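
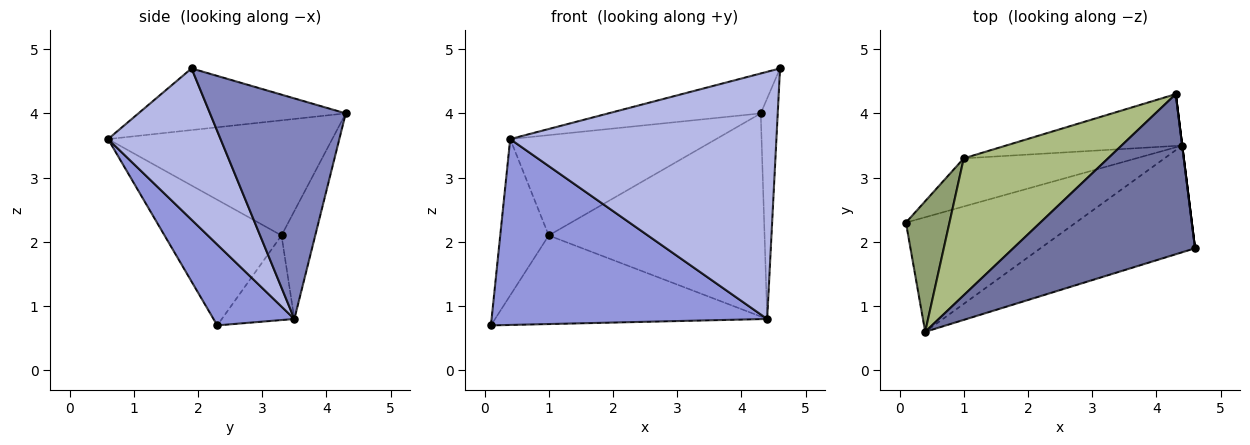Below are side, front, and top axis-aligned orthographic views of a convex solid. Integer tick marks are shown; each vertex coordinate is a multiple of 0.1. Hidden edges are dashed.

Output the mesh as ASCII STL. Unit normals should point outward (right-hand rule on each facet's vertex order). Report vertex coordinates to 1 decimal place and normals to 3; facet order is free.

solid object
 facet normal -0.313 0.230 0.922
  outer loop
   vertex 0.4 0.6 3.6
   vertex 4.6 1.9 4.7
   vertex 4.3 4.3 4.0
  endloop
 endfacet
 facet normal 0.992 0.124 0.000
  outer loop
   vertex 4.4 3.5 0.8
   vertex 4.3 4.3 4.0
   vertex 4.6 1.9 4.7
  endloop
 endfacet
 facet normal 0.242 -0.826 -0.509
  outer loop
   vertex 4.4 3.5 0.8
   vertex 0.4 0.6 3.6
   vertex 0.1 2.3 0.7
  endloop
 endfacet
 facet normal 0.362 -0.856 -0.370
  outer loop
   vertex 4.4 3.5 0.8
   vertex 4.6 1.9 4.7
   vertex 0.4 0.6 3.6
  endloop
 endfacet
 facet normal -0.880 0.365 0.305
  outer loop
   vertex 1.0 3.3 2.1
   vertex 0.1 2.3 0.7
   vertex 0.4 0.6 3.6
  endloop
 endfacet
 facet normal -0.541 0.497 0.678
  outer loop
   vertex 1.0 3.3 2.1
   vertex 0.4 0.6 3.6
   vertex 4.3 4.3 4.0
  endloop
 endfacet
 facet normal -0.228 0.856 -0.465
  outer loop
   vertex 1.0 3.3 2.1
   vertex 4.4 3.5 0.8
   vertex 0.1 2.3 0.7
  endloop
 endfacet
 facet normal -0.150 0.958 -0.244
  outer loop
   vertex 1.0 3.3 2.1
   vertex 4.3 4.3 4.0
   vertex 4.4 3.5 0.8
  endloop
 endfacet
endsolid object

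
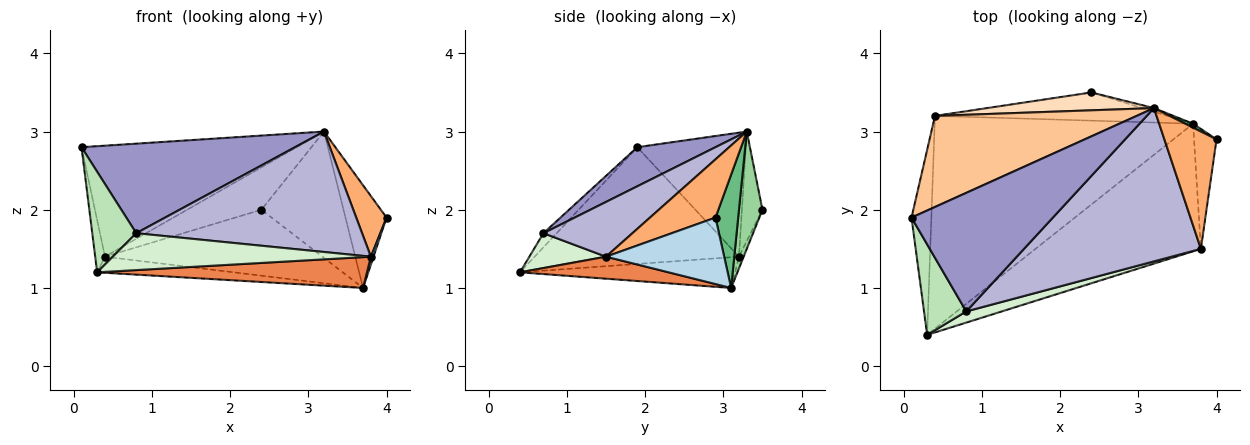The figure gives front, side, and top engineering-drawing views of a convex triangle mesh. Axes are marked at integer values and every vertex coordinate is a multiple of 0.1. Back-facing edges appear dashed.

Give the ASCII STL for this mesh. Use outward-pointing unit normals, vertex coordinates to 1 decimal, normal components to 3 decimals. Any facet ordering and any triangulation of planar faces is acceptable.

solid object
 facet normal -0.985 0.047 -0.167
  outer loop
   vertex 0.4 3.2 1.4
   vertex 0.3 0.4 1.2
   vertex 0.1 1.9 2.8
  endloop
 endfacet
 facet normal -0.020 0.919 -0.393
  outer loop
   vertex 3.7 3.1 1.0
   vertex 0.4 3.2 1.4
   vertex 2.4 3.5 2.0
  endloop
 endfacet
 facet normal 0.947 -0.021 -0.320
  outer loop
   vertex 3.7 3.1 1.0
   vertex 4.0 2.9 1.9
   vertex 3.8 1.5 1.4
  endloop
 endfacet
 facet normal -0.118 0.075 -0.990
  outer loop
   vertex 3.7 3.1 1.0
   vertex 0.3 0.4 1.2
   vertex 0.4 3.2 1.4
  endloop
 endfacet
 facet normal 0.128 -0.233 -0.964
  outer loop
   vertex 3.7 3.1 1.0
   vertex 3.8 1.5 1.4
   vertex 0.3 0.4 1.2
  endloop
 endfacet
 facet normal 0.704 -0.326 0.631
  outer loop
   vertex 3.2 3.3 3.0
   vertex 3.8 1.5 1.4
   vertex 4.0 2.9 1.9
  endloop
 endfacet
 facet normal -0.363 0.720 0.591
  outer loop
   vertex 3.2 3.3 3.0
   vertex 0.4 3.2 1.4
   vertex 0.1 1.9 2.8
  endloop
 endfacet
 facet normal -0.247 0.893 0.376
  outer loop
   vertex 3.2 3.3 3.0
   vertex 2.4 3.5 2.0
   vertex 0.4 3.2 1.4
  endloop
 endfacet
 facet normal 0.483 0.875 0.033
  outer loop
   vertex 3.2 3.3 3.0
   vertex 4.0 2.9 1.9
   vertex 3.7 3.1 1.0
  endloop
 endfacet
 facet normal 0.275 0.961 -0.027
  outer loop
   vertex 3.2 3.3 3.0
   vertex 3.7 3.1 1.0
   vertex 2.4 3.5 2.0
  endloop
 endfacet
 facet normal -0.218 -0.725 0.653
  outer loop
   vertex 0.8 0.7 1.7
   vertex 0.1 1.9 2.8
   vertex 0.3 0.4 1.2
  endloop
 endfacet
 facet normal 0.273 -0.921 0.279
  outer loop
   vertex 0.8 0.7 1.7
   vertex 0.3 0.4 1.2
   vertex 3.8 1.5 1.4
  endloop
 endfacet
 facet normal 0.216 -0.589 0.779
  outer loop
   vertex 0.8 0.7 1.7
   vertex 3.2 3.3 3.0
   vertex 0.1 1.9 2.8
  endloop
 endfacet
 facet normal 0.236 -0.600 0.764
  outer loop
   vertex 0.8 0.7 1.7
   vertex 3.8 1.5 1.4
   vertex 3.2 3.3 3.0
  endloop
 endfacet
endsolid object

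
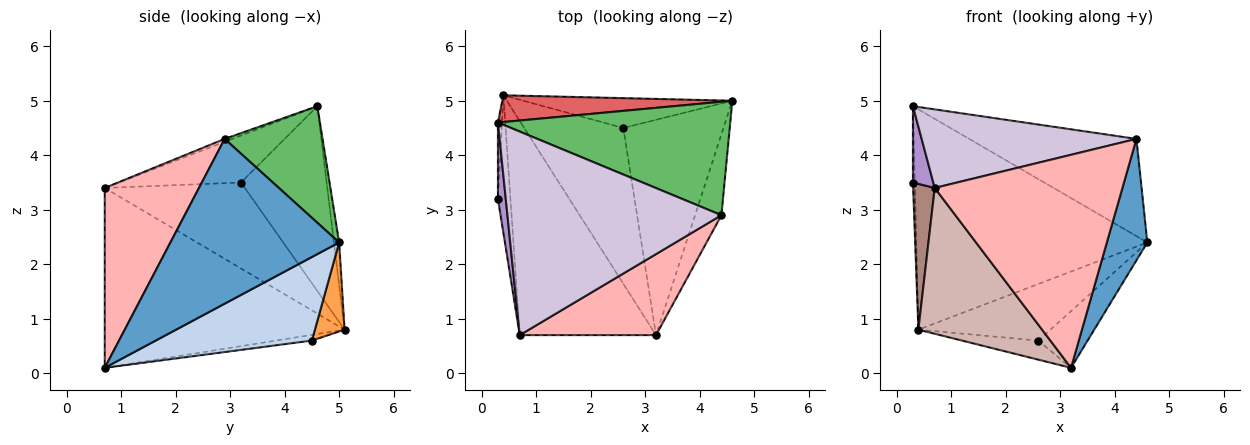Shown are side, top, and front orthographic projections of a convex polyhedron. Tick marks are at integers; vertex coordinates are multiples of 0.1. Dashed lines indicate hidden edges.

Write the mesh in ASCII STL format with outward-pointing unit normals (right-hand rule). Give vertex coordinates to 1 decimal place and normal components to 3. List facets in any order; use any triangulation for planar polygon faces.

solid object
 facet normal 0.961 -0.231 -0.154
  outer loop
   vertex 4.4 2.9 4.3
   vertex 3.2 0.7 0.1
   vertex 4.6 5.0 2.4
  endloop
 endfacet
 facet normal 0.628 0.198 -0.753
  outer loop
   vertex 2.6 4.5 0.6
   vertex 4.6 5.0 2.4
   vertex 3.2 0.7 0.1
  endloop
 endfacet
 facet normal 0.195 0.868 -0.458
  outer loop
   vertex 2.6 4.5 0.6
   vertex 0.4 5.1 0.8
   vertex 4.6 5.0 2.4
  endloop
 endfacet
 facet normal -0.057 0.121 -0.991
  outer loop
   vertex 2.6 4.5 0.6
   vertex 3.2 0.7 0.1
   vertex 0.4 5.1 0.8
  endloop
 endfacet
 facet normal 0.356 0.608 0.710
  outer loop
   vertex 0.3 4.6 4.9
   vertex 4.4 2.9 4.3
   vertex 4.6 5.0 2.4
  endloop
 endfacet
 facet normal -1.000 0.022 -0.022
  outer loop
   vertex 0.3 4.6 4.9
   vertex 0.4 5.1 0.8
   vertex 0.3 3.2 3.5
  endloop
 endfacet
 facet normal -0.022 0.992 0.120
  outer loop
   vertex 0.3 4.6 4.9
   vertex 4.6 5.0 2.4
   vertex 0.4 5.1 0.8
  endloop
 endfacet
 facet normal 0.425 -0.846 0.322
  outer loop
   vertex 0.7 0.7 3.4
   vertex 3.2 0.7 0.1
   vertex 4.4 2.9 4.3
  endloop
 endfacet
 facet normal -0.973 -0.162 0.162
  outer loop
   vertex 0.7 0.7 3.4
   vertex 0.3 4.6 4.9
   vertex 0.3 3.2 3.5
  endloop
 endfacet
 facet normal -0.013 -0.360 0.933
  outer loop
   vertex 0.7 0.7 3.4
   vertex 4.4 2.9 4.3
   vertex 0.3 4.6 4.9
  endloop
 endfacet
 facet normal -0.978 -0.151 -0.142
  outer loop
   vertex 0.7 0.7 3.4
   vertex 0.3 3.2 3.5
   vertex 0.4 5.1 0.8
  endloop
 endfacet
 facet normal -0.737 -0.380 -0.558
  outer loop
   vertex 0.7 0.7 3.4
   vertex 0.4 5.1 0.8
   vertex 3.2 0.7 0.1
  endloop
 endfacet
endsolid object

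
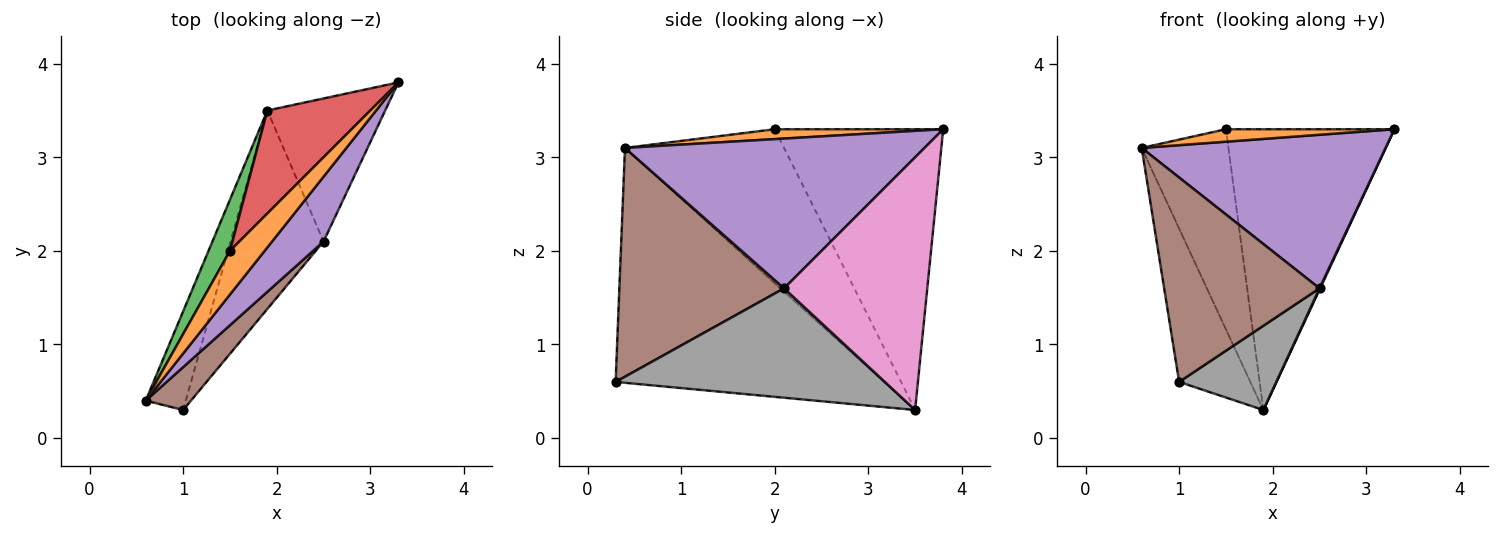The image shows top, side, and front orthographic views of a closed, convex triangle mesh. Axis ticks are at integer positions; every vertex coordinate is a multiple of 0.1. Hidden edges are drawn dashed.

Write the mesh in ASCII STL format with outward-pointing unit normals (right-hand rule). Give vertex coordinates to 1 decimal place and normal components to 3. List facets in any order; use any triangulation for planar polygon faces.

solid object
 facet normal -0.954 0.253 -0.163
  outer loop
   vertex 1.0 0.3 0.6
   vertex 0.6 0.4 3.1
   vertex 1.9 3.5 0.3
  endloop
 endfacet
 facet normal 0.265 -0.265 0.927
  outer loop
   vertex 1.5 2.0 3.3
   vertex 0.6 0.4 3.1
   vertex 3.3 3.8 3.3
  endloop
 endfacet
 facet normal -0.872 0.475 0.121
  outer loop
   vertex 1.5 2.0 3.3
   vertex 1.9 3.5 0.3
   vertex 0.6 0.4 3.1
  endloop
 endfacet
 facet normal -0.684 0.684 0.251
  outer loop
   vertex 1.5 2.0 3.3
   vertex 3.3 3.8 3.3
   vertex 1.9 3.5 0.3
  endloop
 endfacet
 facet normal 0.749 -0.610 0.258
  outer loop
   vertex 2.5 2.1 1.6
   vertex 3.3 3.8 3.3
   vertex 0.6 0.4 3.1
  endloop
 endfacet
 facet normal 0.720 -0.679 0.142
  outer loop
   vertex 2.5 2.1 1.6
   vertex 0.6 0.4 3.1
   vertex 1.0 0.3 0.6
  endloop
 endfacet
 facet normal 0.906 -0.004 -0.423
  outer loop
   vertex 2.5 2.1 1.6
   vertex 1.9 3.5 0.3
   vertex 3.3 3.8 3.3
  endloop
 endfacet
 facet normal 0.735 -0.265 -0.625
  outer loop
   vertex 2.5 2.1 1.6
   vertex 1.0 0.3 0.6
   vertex 1.9 3.5 0.3
  endloop
 endfacet
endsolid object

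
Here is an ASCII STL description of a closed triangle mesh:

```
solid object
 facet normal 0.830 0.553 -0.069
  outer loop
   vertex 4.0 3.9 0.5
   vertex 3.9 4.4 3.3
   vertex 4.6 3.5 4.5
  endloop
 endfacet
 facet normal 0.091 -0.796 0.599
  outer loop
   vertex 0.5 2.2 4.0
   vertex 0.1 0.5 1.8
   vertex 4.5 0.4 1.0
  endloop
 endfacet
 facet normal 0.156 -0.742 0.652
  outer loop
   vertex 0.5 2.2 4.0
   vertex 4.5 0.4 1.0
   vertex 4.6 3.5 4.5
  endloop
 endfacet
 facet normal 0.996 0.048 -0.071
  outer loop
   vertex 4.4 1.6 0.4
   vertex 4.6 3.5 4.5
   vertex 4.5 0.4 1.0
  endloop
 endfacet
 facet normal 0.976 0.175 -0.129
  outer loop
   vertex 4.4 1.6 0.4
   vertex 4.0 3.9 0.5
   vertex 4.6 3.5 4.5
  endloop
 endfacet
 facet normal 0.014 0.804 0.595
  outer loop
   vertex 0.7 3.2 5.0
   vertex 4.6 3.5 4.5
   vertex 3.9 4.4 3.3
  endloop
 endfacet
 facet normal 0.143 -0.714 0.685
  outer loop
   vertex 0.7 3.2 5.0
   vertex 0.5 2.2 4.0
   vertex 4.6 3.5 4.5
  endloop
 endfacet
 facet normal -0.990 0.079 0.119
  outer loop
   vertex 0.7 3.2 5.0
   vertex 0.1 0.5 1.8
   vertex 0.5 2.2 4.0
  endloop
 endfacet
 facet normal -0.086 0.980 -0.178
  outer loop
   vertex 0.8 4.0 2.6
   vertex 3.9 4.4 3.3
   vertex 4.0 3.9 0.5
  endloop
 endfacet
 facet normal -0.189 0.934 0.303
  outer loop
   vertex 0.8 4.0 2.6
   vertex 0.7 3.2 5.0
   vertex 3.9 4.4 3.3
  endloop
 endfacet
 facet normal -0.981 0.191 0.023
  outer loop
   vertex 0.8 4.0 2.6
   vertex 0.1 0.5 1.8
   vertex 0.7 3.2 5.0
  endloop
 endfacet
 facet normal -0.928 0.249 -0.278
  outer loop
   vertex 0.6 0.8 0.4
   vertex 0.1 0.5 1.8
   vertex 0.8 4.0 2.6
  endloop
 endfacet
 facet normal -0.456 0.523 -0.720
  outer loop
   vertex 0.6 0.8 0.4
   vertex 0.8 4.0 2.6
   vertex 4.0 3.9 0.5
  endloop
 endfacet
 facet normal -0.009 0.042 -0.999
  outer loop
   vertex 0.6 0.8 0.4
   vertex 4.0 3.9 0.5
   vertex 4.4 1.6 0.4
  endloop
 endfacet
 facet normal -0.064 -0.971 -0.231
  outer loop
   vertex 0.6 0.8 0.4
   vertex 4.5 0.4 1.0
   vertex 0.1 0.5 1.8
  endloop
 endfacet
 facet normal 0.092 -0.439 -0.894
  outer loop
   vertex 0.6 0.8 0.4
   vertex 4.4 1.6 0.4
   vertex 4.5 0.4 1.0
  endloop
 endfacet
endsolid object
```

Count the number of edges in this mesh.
24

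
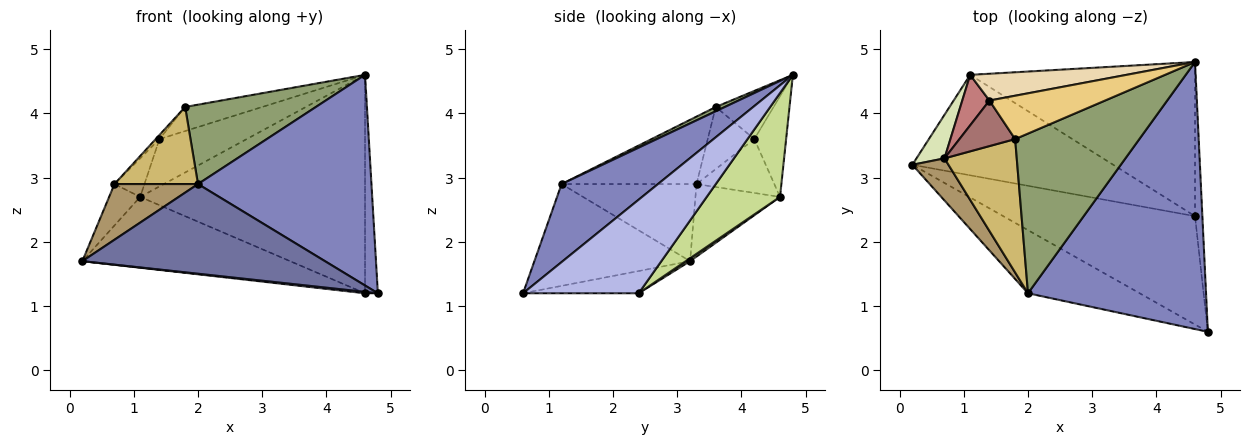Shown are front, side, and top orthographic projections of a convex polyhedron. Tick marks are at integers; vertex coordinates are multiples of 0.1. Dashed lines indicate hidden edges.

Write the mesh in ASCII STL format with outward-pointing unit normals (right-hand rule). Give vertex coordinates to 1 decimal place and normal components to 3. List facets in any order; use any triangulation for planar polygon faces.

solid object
 facet normal -0.465 -0.724 -0.510
  outer loop
   vertex 2.0 1.2 2.9
   vertex 0.2 3.2 1.7
   vertex 4.8 0.6 1.2
  endloop
 endfacet
 facet normal 0.325 -0.586 0.742
  outer loop
   vertex 2.0 1.2 2.9
   vertex 4.8 0.6 1.2
   vertex 4.6 4.8 4.6
  endloop
 endfacet
 facet normal -0.115 -0.013 -0.993
  outer loop
   vertex 4.6 2.4 1.2
   vertex 4.8 0.6 1.2
   vertex 0.2 3.2 1.7
  endloop
 endfacet
 facet normal 0.991 0.110 -0.078
  outer loop
   vertex 4.6 2.4 1.2
   vertex 4.6 4.8 4.6
   vertex 4.8 0.6 1.2
  endloop
 endfacet
 facet normal 0.031 -0.445 0.895
  outer loop
   vertex 1.8 3.6 4.1
   vertex 2.0 1.2 2.9
   vertex 4.6 4.8 4.6
  endloop
 endfacet
 facet normal 0.012 0.576 -0.817
  outer loop
   vertex 1.1 4.6 2.7
   vertex 4.6 2.4 1.2
   vertex 0.2 3.2 1.7
  endloop
 endfacet
 facet normal 0.257 0.789 -0.557
  outer loop
   vertex 1.1 4.6 2.7
   vertex 4.6 4.8 4.6
   vertex 4.6 2.4 1.2
  endloop
 endfacet
 facet normal -0.883 0.324 0.341
  outer loop
   vertex 0.7 3.3 2.9
   vertex 1.1 4.6 2.7
   vertex 0.2 3.2 1.7
  endloop
 endfacet
 facet normal -0.790 -0.489 0.370
  outer loop
   vertex 0.7 3.3 2.9
   vertex 0.2 3.2 1.7
   vertex 2.0 1.2 2.9
  endloop
 endfacet
 facet normal -0.629 -0.389 0.673
  outer loop
   vertex 0.7 3.3 2.9
   vertex 2.0 1.2 2.9
   vertex 1.8 3.6 4.1
  endloop
 endfacet
 facet normal -0.342 0.456 0.821
  outer loop
   vertex 1.4 4.2 3.6
   vertex 1.8 3.6 4.1
   vertex 4.6 4.8 4.6
  endloop
 endfacet
 facet normal -0.302 0.830 0.469
  outer loop
   vertex 1.4 4.2 3.6
   vertex 4.6 4.8 4.6
   vertex 1.1 4.6 2.7
  endloop
 endfacet
 facet normal -0.743 0.060 0.666
  outer loop
   vertex 1.4 4.2 3.6
   vertex 0.7 3.3 2.9
   vertex 1.8 3.6 4.1
  endloop
 endfacet
 facet normal -0.844 0.325 0.426
  outer loop
   vertex 1.4 4.2 3.6
   vertex 1.1 4.6 2.7
   vertex 0.7 3.3 2.9
  endloop
 endfacet
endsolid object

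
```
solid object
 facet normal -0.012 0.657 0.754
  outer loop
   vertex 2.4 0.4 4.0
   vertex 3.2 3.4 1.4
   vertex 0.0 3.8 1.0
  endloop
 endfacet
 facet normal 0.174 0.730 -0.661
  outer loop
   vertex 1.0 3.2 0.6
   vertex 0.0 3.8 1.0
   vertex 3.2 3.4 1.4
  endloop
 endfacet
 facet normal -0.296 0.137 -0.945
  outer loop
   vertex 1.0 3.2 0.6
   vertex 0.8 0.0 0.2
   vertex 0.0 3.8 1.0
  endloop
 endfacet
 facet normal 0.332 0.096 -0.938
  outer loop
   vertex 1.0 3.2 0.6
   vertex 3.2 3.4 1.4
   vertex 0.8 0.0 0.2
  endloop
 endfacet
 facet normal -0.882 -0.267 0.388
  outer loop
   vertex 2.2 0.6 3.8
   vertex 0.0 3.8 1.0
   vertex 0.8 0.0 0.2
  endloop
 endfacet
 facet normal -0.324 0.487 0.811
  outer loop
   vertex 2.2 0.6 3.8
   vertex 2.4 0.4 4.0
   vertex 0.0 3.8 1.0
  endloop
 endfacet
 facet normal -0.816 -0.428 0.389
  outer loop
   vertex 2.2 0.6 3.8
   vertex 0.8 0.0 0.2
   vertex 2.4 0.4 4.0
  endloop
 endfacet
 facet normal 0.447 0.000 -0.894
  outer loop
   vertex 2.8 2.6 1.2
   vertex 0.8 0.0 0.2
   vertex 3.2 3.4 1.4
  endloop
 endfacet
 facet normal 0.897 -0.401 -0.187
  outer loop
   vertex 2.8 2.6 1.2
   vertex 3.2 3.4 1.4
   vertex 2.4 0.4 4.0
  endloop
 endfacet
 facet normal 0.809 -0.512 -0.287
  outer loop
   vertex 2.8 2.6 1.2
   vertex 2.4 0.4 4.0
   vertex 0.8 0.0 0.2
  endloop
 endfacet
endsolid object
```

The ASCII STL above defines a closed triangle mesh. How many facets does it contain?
10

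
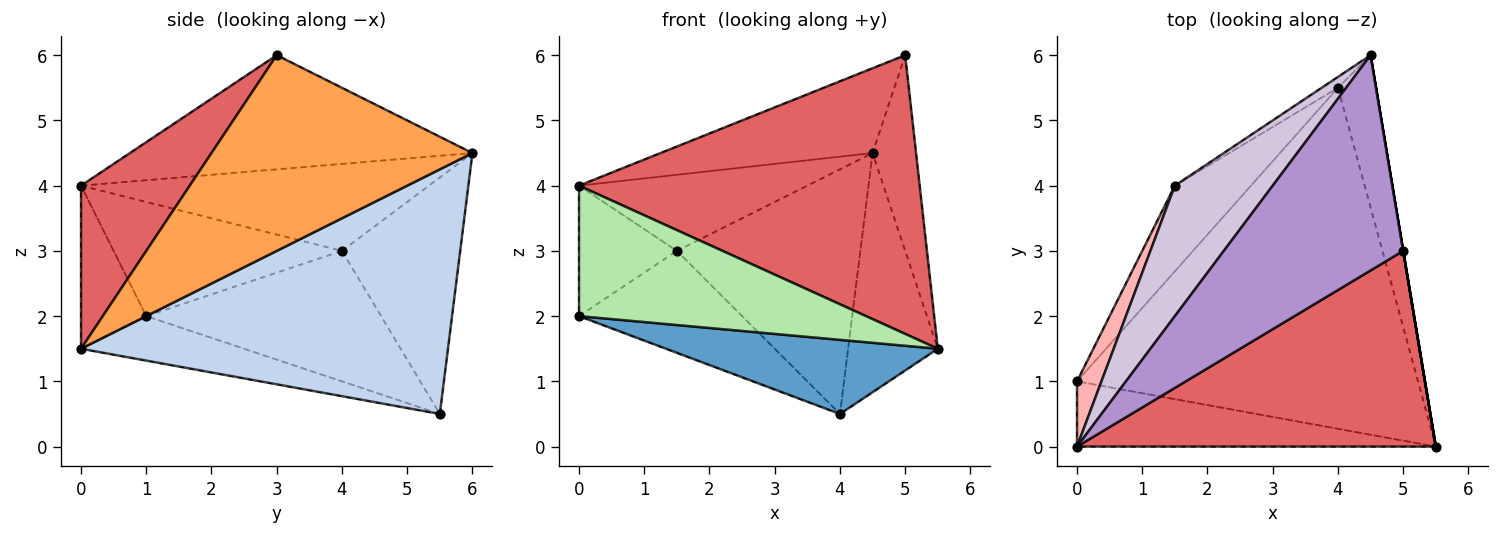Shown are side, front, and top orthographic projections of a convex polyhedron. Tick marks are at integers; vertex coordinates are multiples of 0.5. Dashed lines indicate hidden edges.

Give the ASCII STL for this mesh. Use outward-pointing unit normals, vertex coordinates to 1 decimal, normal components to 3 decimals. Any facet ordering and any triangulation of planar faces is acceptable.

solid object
 facet normal -0.126 -0.211 -0.969
  outer loop
   vertex 4.0 5.5 0.5
   vertex 5.5 0.0 1.5
   vertex 0.0 1.0 2.0
  endloop
 endfacet
 facet normal 0.960 0.235 -0.149
  outer loop
   vertex 4.0 5.5 0.5
   vertex 4.5 6.0 4.5
   vertex 5.5 0.0 1.5
  endloop
 endfacet
 facet normal 0.986 0.164 0.000
  outer loop
   vertex 5.0 3.0 6.0
   vertex 5.5 0.0 1.5
   vertex 4.5 6.0 4.5
  endloop
 endfacet
 facet normal -0.741 0.514 -0.432
  outer loop
   vertex 1.5 4.0 3.0
   vertex 4.0 5.5 0.5
   vertex 0.0 1.0 2.0
  endloop
 endfacet
 facet normal -0.541 0.840 -0.037
  outer loop
   vertex 1.5 4.0 3.0
   vertex 4.5 6.0 4.5
   vertex 4.0 5.5 0.5
  endloop
 endfacet
 facet normal -0.199 -0.877 -0.438
  outer loop
   vertex 0.0 0.0 4.0
   vertex 0.0 1.0 2.0
   vertex 5.5 0.0 1.5
  endloop
 endfacet
 facet normal 0.253 -0.792 0.556
  outer loop
   vertex 0.0 0.0 4.0
   vertex 5.5 0.0 1.5
   vertex 5.0 3.0 6.0
  endloop
 endfacet
 facet normal -0.902 0.386 0.193
  outer loop
   vertex 0.0 0.0 4.0
   vertex 1.5 4.0 3.0
   vertex 0.0 1.0 2.0
  endloop
 endfacet
 facet normal -0.509 0.315 0.801
  outer loop
   vertex 0.0 0.0 4.0
   vertex 5.0 3.0 6.0
   vertex 4.5 6.0 4.5
  endloop
 endfacet
 facet normal -0.609 0.400 0.685
  outer loop
   vertex 0.0 0.0 4.0
   vertex 4.5 6.0 4.5
   vertex 1.5 4.0 3.0
  endloop
 endfacet
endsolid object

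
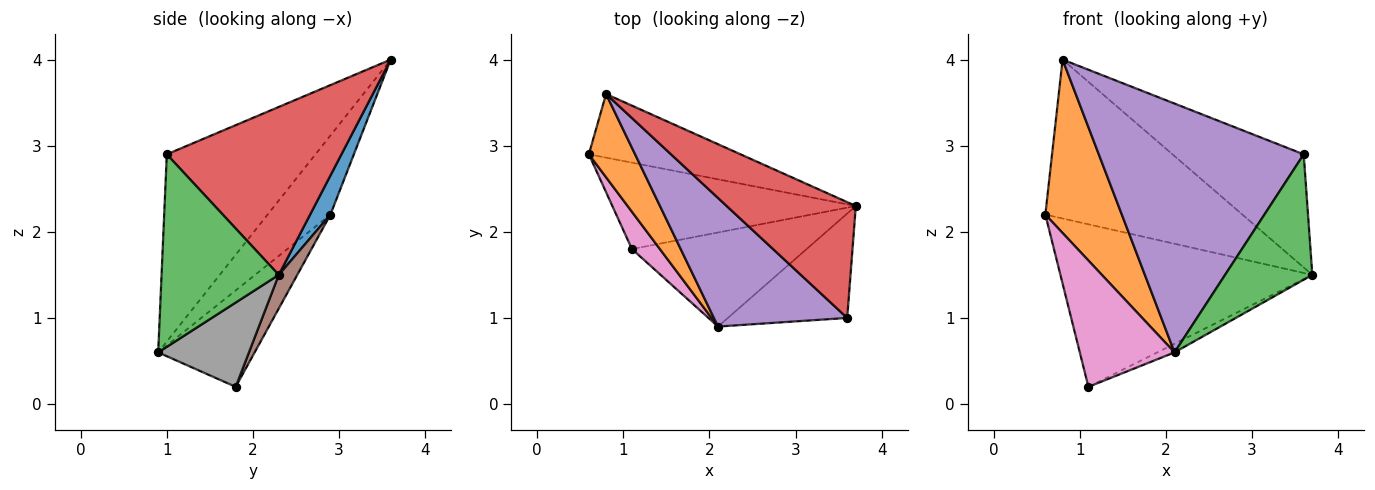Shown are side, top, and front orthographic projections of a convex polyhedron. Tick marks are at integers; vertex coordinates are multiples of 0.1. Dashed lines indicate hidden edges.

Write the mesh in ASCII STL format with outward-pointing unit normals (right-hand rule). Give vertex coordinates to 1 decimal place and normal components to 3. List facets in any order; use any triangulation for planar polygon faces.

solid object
 facet normal 0.095 0.924 -0.370
  outer loop
   vertex 0.8 3.6 4.0
   vertex 3.7 2.3 1.5
   vertex 0.6 2.9 2.2
  endloop
 endfacet
 facet normal -0.595 -0.725 0.348
  outer loop
   vertex 0.8 3.6 4.0
   vertex 0.6 2.9 2.2
   vertex 2.1 0.9 0.6
  endloop
 endfacet
 facet normal 0.718 -0.535 -0.445
  outer loop
   vertex 3.6 1.0 2.9
   vertex 2.1 0.9 0.6
   vertex 3.7 2.3 1.5
  endloop
 endfacet
 facet normal 0.681 0.512 0.524
  outer loop
   vertex 3.6 1.0 2.9
   vertex 3.7 2.3 1.5
   vertex 0.8 3.6 4.0
  endloop
 endfacet
 facet normal -0.542 -0.747 0.386
  outer loop
   vertex 3.6 1.0 2.9
   vertex 0.8 3.6 4.0
   vertex 2.1 0.9 0.6
  endloop
 endfacet
 facet normal 0.065 0.881 -0.468
  outer loop
   vertex 1.1 1.8 0.2
   vertex 0.6 2.9 2.2
   vertex 3.7 2.3 1.5
  endloop
 endfacet
 facet normal -0.699 -0.686 0.203
  outer loop
   vertex 1.1 1.8 0.2
   vertex 2.1 0.9 0.6
   vertex 0.6 2.9 2.2
  endloop
 endfacet
 facet normal 0.433 0.082 -0.898
  outer loop
   vertex 1.1 1.8 0.2
   vertex 3.7 2.3 1.5
   vertex 2.1 0.9 0.6
  endloop
 endfacet
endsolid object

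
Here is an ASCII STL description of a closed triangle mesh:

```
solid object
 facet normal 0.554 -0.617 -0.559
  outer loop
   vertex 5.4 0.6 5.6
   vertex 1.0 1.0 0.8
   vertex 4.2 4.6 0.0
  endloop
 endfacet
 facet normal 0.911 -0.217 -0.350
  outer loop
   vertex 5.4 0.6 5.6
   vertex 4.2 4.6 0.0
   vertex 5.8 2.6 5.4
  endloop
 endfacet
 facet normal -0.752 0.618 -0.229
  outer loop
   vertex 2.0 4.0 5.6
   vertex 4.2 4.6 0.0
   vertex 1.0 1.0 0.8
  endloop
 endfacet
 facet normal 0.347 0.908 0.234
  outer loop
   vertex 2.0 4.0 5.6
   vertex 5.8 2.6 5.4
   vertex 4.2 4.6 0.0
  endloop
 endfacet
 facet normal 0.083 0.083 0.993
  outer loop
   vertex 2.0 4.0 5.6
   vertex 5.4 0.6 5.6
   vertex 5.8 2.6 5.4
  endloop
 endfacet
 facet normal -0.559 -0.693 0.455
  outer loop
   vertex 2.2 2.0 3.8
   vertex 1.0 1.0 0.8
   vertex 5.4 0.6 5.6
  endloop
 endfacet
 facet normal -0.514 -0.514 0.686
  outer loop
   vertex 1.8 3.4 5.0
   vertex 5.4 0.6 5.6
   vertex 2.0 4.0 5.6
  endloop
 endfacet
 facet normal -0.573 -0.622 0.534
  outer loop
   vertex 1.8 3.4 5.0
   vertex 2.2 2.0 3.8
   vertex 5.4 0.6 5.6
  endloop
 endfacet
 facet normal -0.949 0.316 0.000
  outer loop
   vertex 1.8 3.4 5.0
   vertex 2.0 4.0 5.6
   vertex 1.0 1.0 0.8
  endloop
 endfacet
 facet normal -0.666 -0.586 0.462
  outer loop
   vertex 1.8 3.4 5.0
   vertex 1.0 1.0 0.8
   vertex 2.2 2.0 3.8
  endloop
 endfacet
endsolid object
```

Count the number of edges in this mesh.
15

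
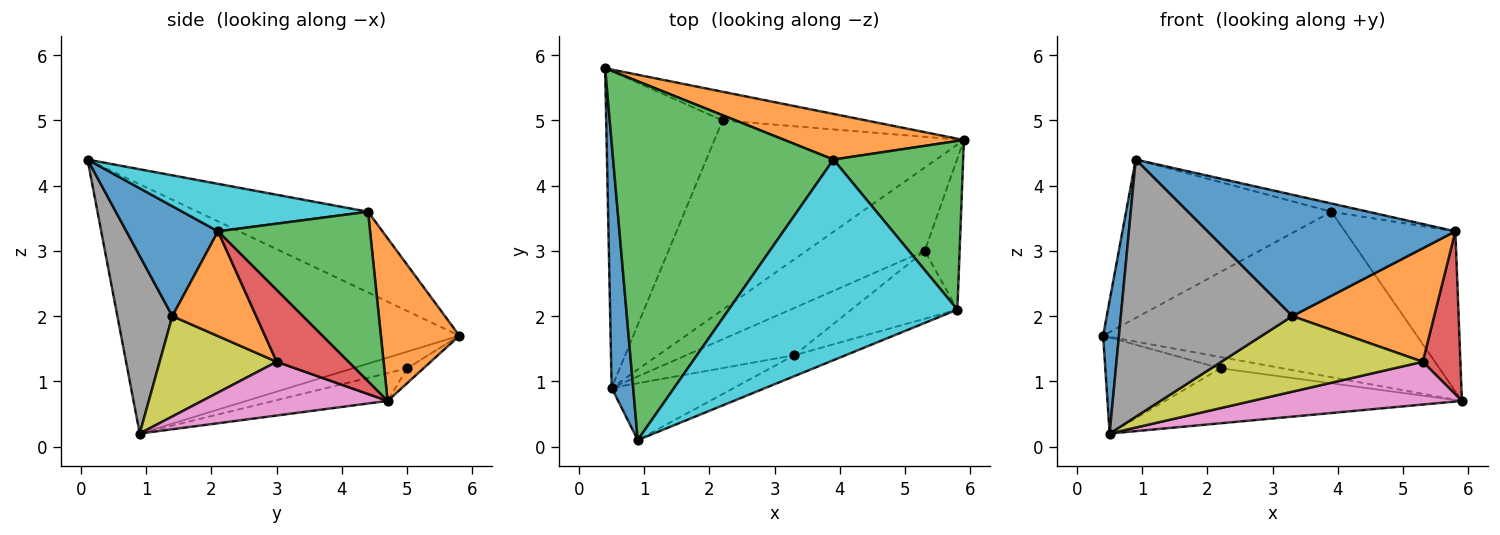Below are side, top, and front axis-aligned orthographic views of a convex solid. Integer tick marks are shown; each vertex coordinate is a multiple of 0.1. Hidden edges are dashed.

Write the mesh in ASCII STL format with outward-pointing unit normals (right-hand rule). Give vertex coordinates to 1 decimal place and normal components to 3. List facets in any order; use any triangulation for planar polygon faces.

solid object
 facet normal -0.995 -0.047 0.086
  outer loop
   vertex 0.5 0.9 0.2
   vertex 0.9 0.1 4.4
   vertex 0.4 5.8 1.7
  endloop
 endfacet
 facet normal 0.234 0.937 0.259
  outer loop
   vertex 3.9 4.4 3.6
   vertex 5.9 4.7 0.7
   vertex 0.4 5.8 1.7
  endloop
 endfacet
 facet normal -0.318 0.383 0.867
  outer loop
   vertex 3.9 4.4 3.6
   vertex 0.4 5.8 1.7
   vertex 0.9 0.1 4.4
  endloop
 endfacet
 facet normal -0.096 0.364 -0.927
  outer loop
   vertex 2.2 5.0 1.2
   vertex 0.4 5.8 1.7
   vertex 5.9 4.7 0.7
  endloop
 endfacet
 facet normal -0.136 0.287 -0.948
  outer loop
   vertex 2.2 5.0 1.2
   vertex 0.5 0.9 0.2
   vertex 0.4 5.8 1.7
  endloop
 endfacet
 facet normal -0.107 0.277 -0.955
  outer loop
   vertex 2.2 5.0 1.2
   vertex 5.9 4.7 0.7
   vertex 0.5 0.9 0.2
  endloop
 endfacet
 facet normal 0.374 -0.423 -0.825
  outer loop
   vertex 5.3 3.0 1.3
   vertex 0.5 0.9 0.2
   vertex 5.9 4.7 0.7
  endloop
 endfacet
 facet normal 0.299 -0.932 -0.206
  outer loop
   vertex 3.3 1.4 2.0
   vertex 0.9 0.1 4.4
   vertex 0.5 0.9 0.2
  endloop
 endfacet
 facet normal 0.442 -0.760 -0.476
  outer loop
   vertex 3.3 1.4 2.0
   vertex 0.5 0.9 0.2
   vertex 5.3 3.0 1.3
  endloop
 endfacet
 facet normal 0.203 0.040 0.978
  outer loop
   vertex 5.8 2.1 3.3
   vertex 3.9 4.4 3.6
   vertex 0.9 0.1 4.4
  endloop
 endfacet
 facet normal 0.342 -0.926 -0.159
  outer loop
   vertex 5.8 2.1 3.3
   vertex 0.9 0.1 4.4
   vertex 3.3 1.4 2.0
  endloop
 endfacet
 facet normal 0.452 -0.766 -0.458
  outer loop
   vertex 5.8 2.1 3.3
   vertex 3.3 1.4 2.0
   vertex 5.3 3.0 1.3
  endloop
 endfacet
 facet normal 0.688 0.500 0.526
  outer loop
   vertex 5.8 2.1 3.3
   vertex 5.9 4.7 0.7
   vertex 3.9 4.4 3.6
  endloop
 endfacet
 facet normal 0.813 -0.427 -0.395
  outer loop
   vertex 5.8 2.1 3.3
   vertex 5.3 3.0 1.3
   vertex 5.9 4.7 0.7
  endloop
 endfacet
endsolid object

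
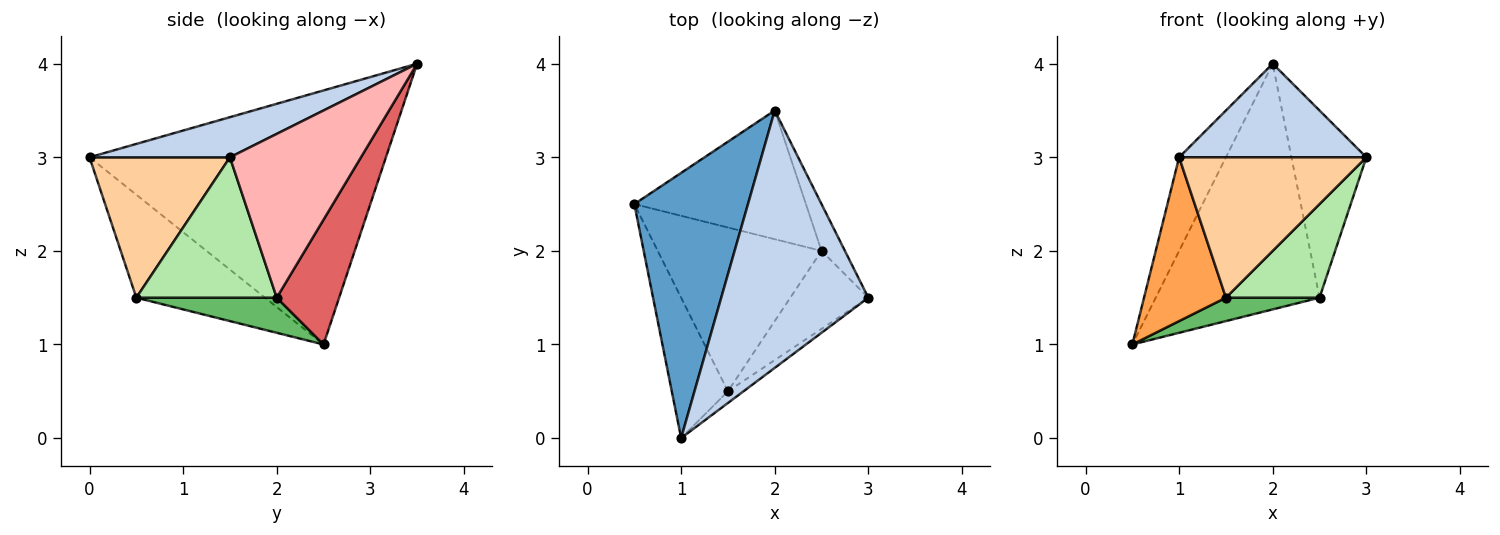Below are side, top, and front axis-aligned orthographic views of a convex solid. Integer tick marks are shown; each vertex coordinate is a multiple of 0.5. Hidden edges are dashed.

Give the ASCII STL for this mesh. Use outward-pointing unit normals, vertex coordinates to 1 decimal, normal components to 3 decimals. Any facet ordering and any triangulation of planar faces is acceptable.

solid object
 facet normal -0.903 0.143 0.404
  outer loop
   vertex 2.0 3.5 4.0
   vertex 0.5 2.5 1.0
   vertex 1.0 0.0 3.0
  endloop
 endfacet
 facet normal 0.248 -0.331 0.910
  outer loop
   vertex 2.0 3.5 4.0
   vertex 1.0 0.0 3.0
   vertex 3.0 1.5 3.0
  endloop
 endfacet
 facet normal -0.766 -0.488 -0.418
  outer loop
   vertex 1.5 0.5 1.5
   vertex 1.0 0.0 3.0
   vertex 0.5 2.5 1.0
  endloop
 endfacet
 facet normal 0.599 -0.798 -0.067
  outer loop
   vertex 1.5 0.5 1.5
   vertex 3.0 1.5 3.0
   vertex 1.0 0.0 3.0
  endloop
 endfacet
 facet normal 0.208 -0.138 -0.968
  outer loop
   vertex 2.5 2.0 1.5
   vertex 1.5 0.5 1.5
   vertex 0.5 2.5 1.0
  endloop
 endfacet
 facet normal 0.755 -0.504 -0.420
  outer loop
   vertex 2.5 2.0 1.5
   vertex 3.0 1.5 3.0
   vertex 1.5 0.5 1.5
  endloop
 endfacet
 facet normal 0.320 0.839 -0.440
  outer loop
   vertex 2.5 2.0 1.5
   vertex 0.5 2.5 1.0
   vertex 2.0 3.5 4.0
  endloop
 endfacet
 facet normal 0.862 0.492 -0.123
  outer loop
   vertex 2.5 2.0 1.5
   vertex 2.0 3.5 4.0
   vertex 3.0 1.5 3.0
  endloop
 endfacet
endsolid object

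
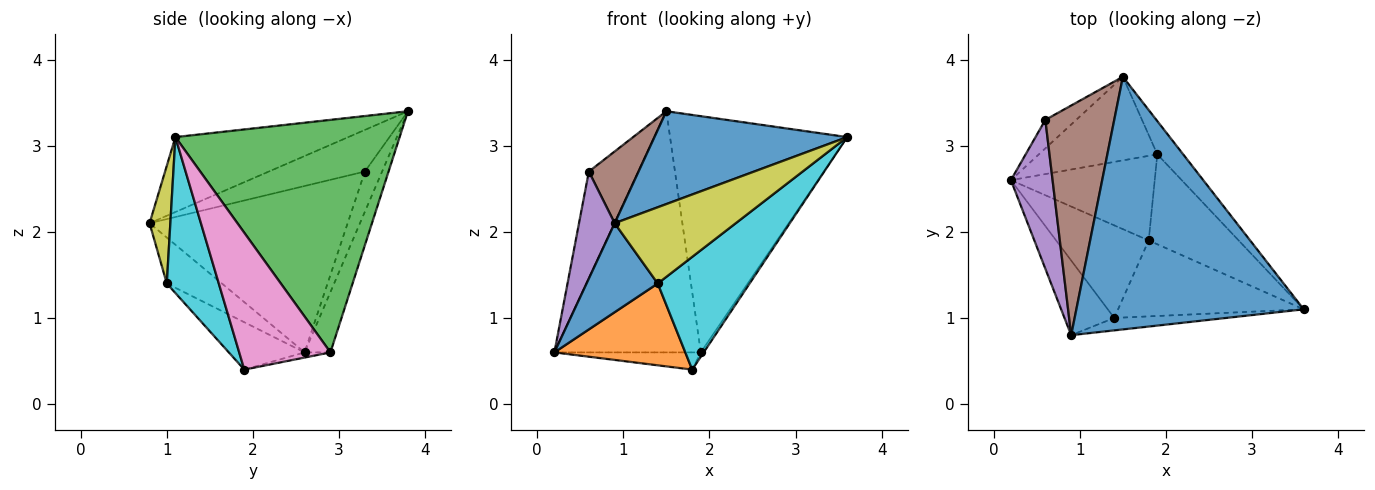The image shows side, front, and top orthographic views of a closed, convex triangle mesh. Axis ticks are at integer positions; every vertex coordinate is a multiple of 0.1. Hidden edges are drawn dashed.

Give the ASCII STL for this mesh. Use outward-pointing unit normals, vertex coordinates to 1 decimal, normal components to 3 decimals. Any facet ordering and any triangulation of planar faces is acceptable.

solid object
 facet normal -0.296 -0.329 0.897
  outer loop
   vertex 0.9 0.8 2.1
   vertex 3.6 1.1 3.1
   vertex 1.5 3.8 3.4
  endloop
 endfacet
 facet normal -0.164 0.932 -0.323
  outer loop
   vertex 1.9 2.9 0.6
   vertex 0.2 2.6 0.6
   vertex 1.5 3.8 3.4
  endloop
 endfacet
 facet normal 0.782 0.618 -0.087
  outer loop
   vertex 1.9 2.9 0.6
   vertex 1.5 3.8 3.4
   vertex 3.6 1.1 3.1
  endloop
 endfacet
 facet normal -0.319 0.916 -0.245
  outer loop
   vertex 0.6 3.3 2.7
   vertex 1.5 3.8 3.4
   vertex 0.2 2.6 0.6
  endloop
 endfacet
 facet normal -0.956 -0.172 0.239
  outer loop
   vertex 0.6 3.3 2.7
   vertex 0.2 2.6 0.6
   vertex 0.9 0.8 2.1
  endloop
 endfacet
 facet normal -0.500 -0.258 0.827
  outer loop
   vertex 0.6 3.3 2.7
   vertex 0.9 0.8 2.1
   vertex 1.5 3.8 3.4
  endloop
 endfacet
 facet normal 0.835 0.026 -0.549
  outer loop
   vertex 1.8 1.9 0.4
   vertex 1.9 2.9 0.6
   vertex 3.6 1.1 3.1
  endloop
 endfacet
 facet normal -0.035 0.199 -0.979
  outer loop
   vertex 1.8 1.9 0.4
   vertex 0.2 2.6 0.6
   vertex 1.9 2.9 0.6
  endloop
 endfacet
 facet normal 0.167 -0.973 -0.159
  outer loop
   vertex 1.4 1.0 1.4
   vertex 3.6 1.1 3.1
   vertex 0.9 0.8 2.1
  endloop
 endfacet
 facet normal 0.425 -0.751 -0.506
  outer loop
   vertex 1.4 1.0 1.4
   vertex 1.8 1.9 0.4
   vertex 3.6 1.1 3.1
  endloop
 endfacet
 facet normal -0.510 -0.659 -0.553
  outer loop
   vertex 1.4 1.0 1.4
   vertex 0.9 0.8 2.1
   vertex 0.2 2.6 0.6
  endloop
 endfacet
 facet normal -0.358 -0.618 -0.700
  outer loop
   vertex 1.4 1.0 1.4
   vertex 0.2 2.6 0.6
   vertex 1.8 1.9 0.4
  endloop
 endfacet
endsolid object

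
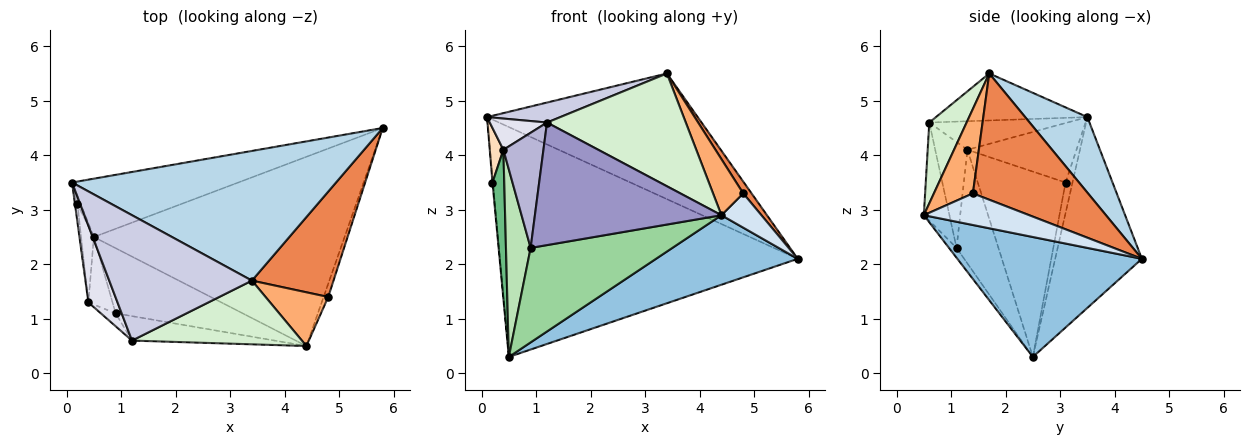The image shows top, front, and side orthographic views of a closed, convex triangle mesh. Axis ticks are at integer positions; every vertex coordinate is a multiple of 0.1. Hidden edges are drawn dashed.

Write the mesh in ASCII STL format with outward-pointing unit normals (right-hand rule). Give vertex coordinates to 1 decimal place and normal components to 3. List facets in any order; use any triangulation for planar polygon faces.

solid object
 facet normal -0.272 0.933 -0.237
  outer loop
   vertex 0.5 2.5 0.3
   vertex 0.1 3.5 4.7
   vertex 5.8 4.5 2.1
  endloop
 endfacet
 facet normal 0.410 -0.315 -0.856
  outer loop
   vertex 0.5 2.5 0.3
   vertex 5.8 4.5 2.1
   vertex 4.4 0.5 2.9
  endloop
 endfacet
 facet normal 0.201 0.682 0.703
  outer loop
   vertex 3.4 1.7 5.5
   vertex 5.8 4.5 2.1
   vertex 0.1 3.5 4.7
  endloop
 endfacet
 facet normal 0.926 -0.351 -0.136
  outer loop
   vertex 4.8 1.4 3.3
   vertex 4.4 0.5 2.9
   vertex 5.8 4.5 2.1
  endloop
 endfacet
 facet normal 0.838 -0.061 0.542
  outer loop
   vertex 4.8 1.4 3.3
   vertex 5.8 4.5 2.1
   vertex 3.4 1.7 5.5
  endloop
 endfacet
 facet normal 0.682 -0.528 0.506
  outer loop
   vertex 4.8 1.4 3.3
   vertex 3.4 1.7 5.5
   vertex 4.4 0.5 2.9
  endloop
 endfacet
 facet normal -0.992 0.071 -0.106
  outer loop
   vertex 0.2 3.1 3.5
   vertex 0.1 3.5 4.7
   vertex 0.5 2.5 0.3
  endloop
 endfacet
 facet normal -0.991 -0.124 -0.041
  outer loop
   vertex 0.2 3.1 3.5
   vertex 0.4 1.3 4.1
   vertex 0.1 3.5 4.7
  endloop
 endfacet
 facet normal -0.989 -0.132 -0.068
  outer loop
   vertex 0.2 3.1 3.5
   vertex 0.5 2.5 0.3
   vertex 0.4 1.3 4.1
  endloop
 endfacet
 facet normal -0.044 -0.823 -0.567
  outer loop
   vertex 0.9 1.1 2.3
   vertex 0.5 2.5 0.3
   vertex 4.4 0.5 2.9
  endloop
 endfacet
 facet normal -0.848 -0.499 -0.180
  outer loop
   vertex 0.9 1.1 2.3
   vertex 0.4 1.3 4.1
   vertex 0.5 2.5 0.3
  endloop
 endfacet
 facet normal 0.228 -0.848 0.479
  outer loop
   vertex 1.2 0.6 4.6
   vertex 4.4 0.5 2.9
   vertex 3.4 1.7 5.5
  endloop
 endfacet
 facet normal -0.133 -0.972 -0.194
  outer loop
   vertex 1.2 0.6 4.6
   vertex 0.9 1.1 2.3
   vertex 4.4 0.5 2.9
  endloop
 endfacet
 facet normal -0.625 -0.776 -0.087
  outer loop
   vertex 1.2 0.6 4.6
   vertex 0.4 1.3 4.1
   vertex 0.9 1.1 2.3
  endloop
 endfacet
 facet normal -0.309 -0.150 0.939
  outer loop
   vertex 1.2 0.6 4.6
   vertex 3.4 1.7 5.5
   vertex 0.1 3.5 4.7
  endloop
 endfacet
 facet normal -0.672 -0.279 0.686
  outer loop
   vertex 1.2 0.6 4.6
   vertex 0.1 3.5 4.7
   vertex 0.4 1.3 4.1
  endloop
 endfacet
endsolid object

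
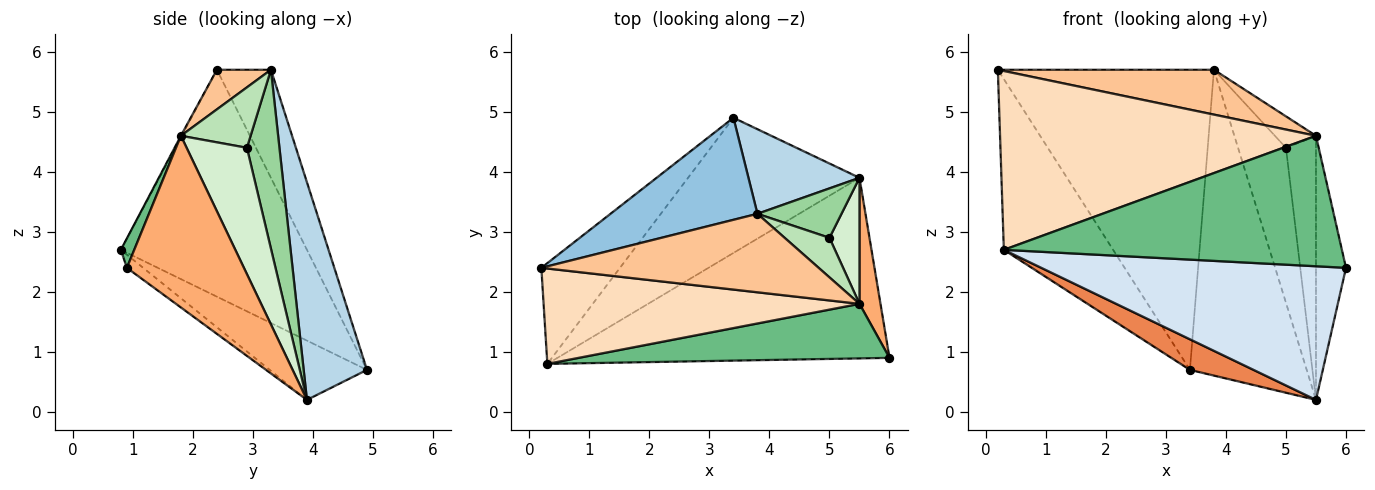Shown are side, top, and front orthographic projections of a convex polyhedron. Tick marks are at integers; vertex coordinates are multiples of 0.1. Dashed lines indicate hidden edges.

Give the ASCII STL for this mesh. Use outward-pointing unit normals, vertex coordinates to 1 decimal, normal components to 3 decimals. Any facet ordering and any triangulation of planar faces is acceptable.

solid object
 facet normal -0.826 0.485 -0.286
  outer loop
   vertex 0.3 0.8 2.7
   vertex 0.2 2.4 5.7
   vertex 3.4 4.9 0.7
  endloop
 endfacet
 facet normal -0.230 0.921 0.313
  outer loop
   vertex 3.8 3.3 5.7
   vertex 3.4 4.9 0.7
   vertex 0.2 2.4 5.7
  endloop
 endfacet
 facet normal 0.463 0.854 0.236
  outer loop
   vertex 5.5 3.9 0.2
   vertex 3.4 4.9 0.7
   vertex 3.8 3.3 5.7
  endloop
 endfacet
 facet normal -0.032 -0.595 -0.803
  outer loop
   vertex 5.5 3.9 0.2
   vertex 6.0 0.9 2.4
   vertex 0.3 0.8 2.7
  endloop
 endfacet
 facet normal -0.320 -0.209 -0.924
  outer loop
   vertex 5.5 3.9 0.2
   vertex 0.3 0.8 2.7
   vertex 3.4 4.9 0.7
  endloop
 endfacet
 facet normal 0.962 0.247 0.118
  outer loop
   vertex 5.5 1.8 4.6
   vertex 6.0 0.9 2.4
   vertex 5.5 3.9 0.2
  endloop
 endfacet
 facet normal 0.123 -0.492 0.862
  outer loop
   vertex 5.5 1.8 4.6
   vertex 3.8 3.3 5.7
   vertex 0.2 2.4 5.7
  endloop
 endfacet
 facet normal -0.002 -0.882 0.471
  outer loop
   vertex 5.5 1.8 4.6
   vertex 0.2 2.4 5.7
   vertex 0.3 0.8 2.7
  endloop
 endfacet
 facet normal 0.036 -0.922 0.385
  outer loop
   vertex 5.5 1.8 4.6
   vertex 0.3 0.8 2.7
   vertex 6.0 0.9 2.4
  endloop
 endfacet
 facet normal 0.543 0.800 0.255
  outer loop
   vertex 5.0 2.9 4.4
   vertex 5.5 3.9 0.2
   vertex 3.8 3.3 5.7
  endloop
 endfacet
 facet normal 0.726 0.428 0.538
  outer loop
   vertex 5.0 2.9 4.4
   vertex 3.8 3.3 5.7
   vertex 5.5 1.8 4.6
  endloop
 endfacet
 facet normal 0.876 0.436 0.208
  outer loop
   vertex 5.0 2.9 4.4
   vertex 5.5 1.8 4.6
   vertex 5.5 3.9 0.2
  endloop
 endfacet
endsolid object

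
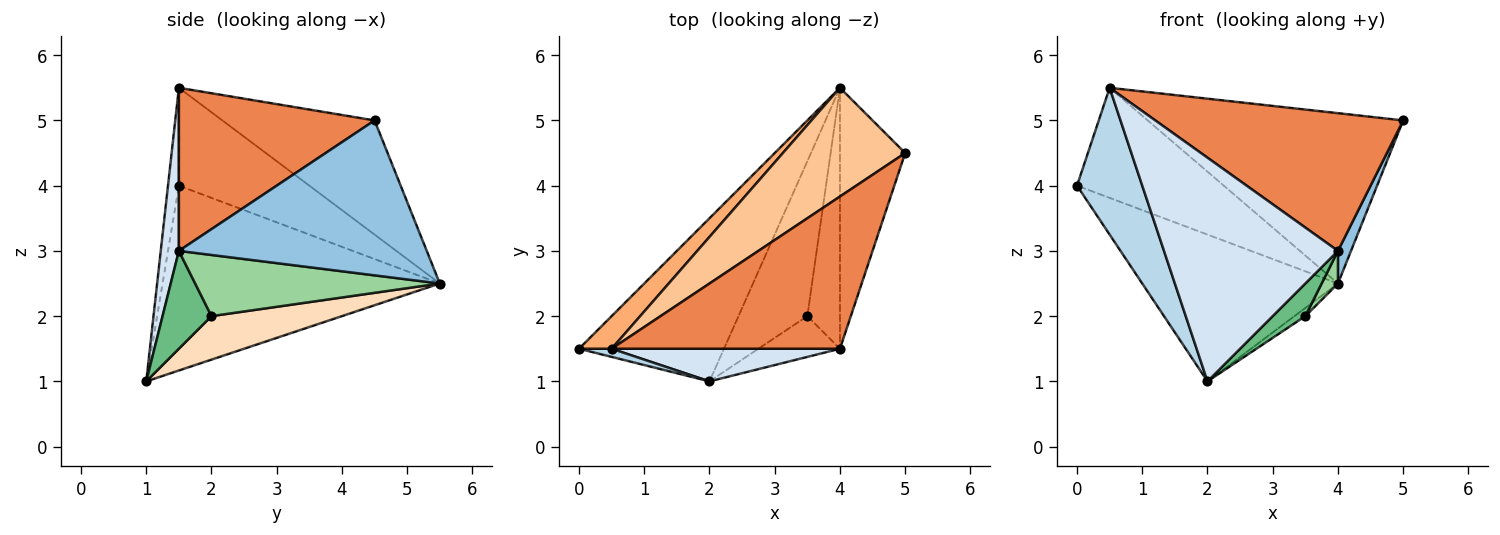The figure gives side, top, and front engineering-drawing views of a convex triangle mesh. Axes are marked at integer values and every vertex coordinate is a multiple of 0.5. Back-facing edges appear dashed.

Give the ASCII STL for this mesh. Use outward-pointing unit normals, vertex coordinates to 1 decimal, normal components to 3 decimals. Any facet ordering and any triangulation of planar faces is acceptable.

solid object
 facet normal -0.688 0.486 -0.540
  outer loop
   vertex 4.0 5.5 2.5
   vertex 2.0 1.0 1.0
   vertex 0.0 1.5 4.0
  endloop
 endfacet
 facet normal 0.921 -0.048 -0.388
  outer loop
   vertex 4.0 1.5 3.0
   vertex 4.0 5.5 2.5
   vertex 5.0 4.5 5.0
  endloop
 endfacet
 facet normal -0.164 -0.985 0.055
  outer loop
   vertex 0.5 1.5 5.5
   vertex 0.0 1.5 4.0
   vertex 2.0 1.0 1.0
  endloop
 endfacet
 facet normal 0.103 -0.984 0.144
  outer loop
   vertex 0.5 1.5 5.5
   vertex 2.0 1.0 1.0
   vertex 4.0 1.5 3.0
  endloop
 endfacet
 facet normal 0.468 -0.593 0.655
  outer loop
   vertex 0.5 1.5 5.5
   vertex 4.0 1.5 3.0
   vertex 5.0 4.5 5.0
  endloop
 endfacet
 facet normal -0.649 0.730 0.216
  outer loop
   vertex 0.5 1.5 5.5
   vertex 4.0 5.5 2.5
   vertex 0.0 1.5 4.0
  endloop
 endfacet
 facet normal -0.449 0.753 0.481
  outer loop
   vertex 0.5 1.5 5.5
   vertex 5.0 4.5 5.0
   vertex 4.0 5.5 2.5
  endloop
 endfacet
 facet normal 0.533 0.044 -0.845
  outer loop
   vertex 3.5 2.0 2.0
   vertex 2.0 1.0 1.0
   vertex 4.0 5.5 2.5
  endloop
 endfacet
 facet normal 0.684 -0.456 -0.570
  outer loop
   vertex 3.5 2.0 2.0
   vertex 4.0 1.5 3.0
   vertex 2.0 1.0 1.0
  endloop
 endfacet
 facet normal 0.881 -0.059 -0.470
  outer loop
   vertex 3.5 2.0 2.0
   vertex 4.0 5.5 2.5
   vertex 4.0 1.5 3.0
  endloop
 endfacet
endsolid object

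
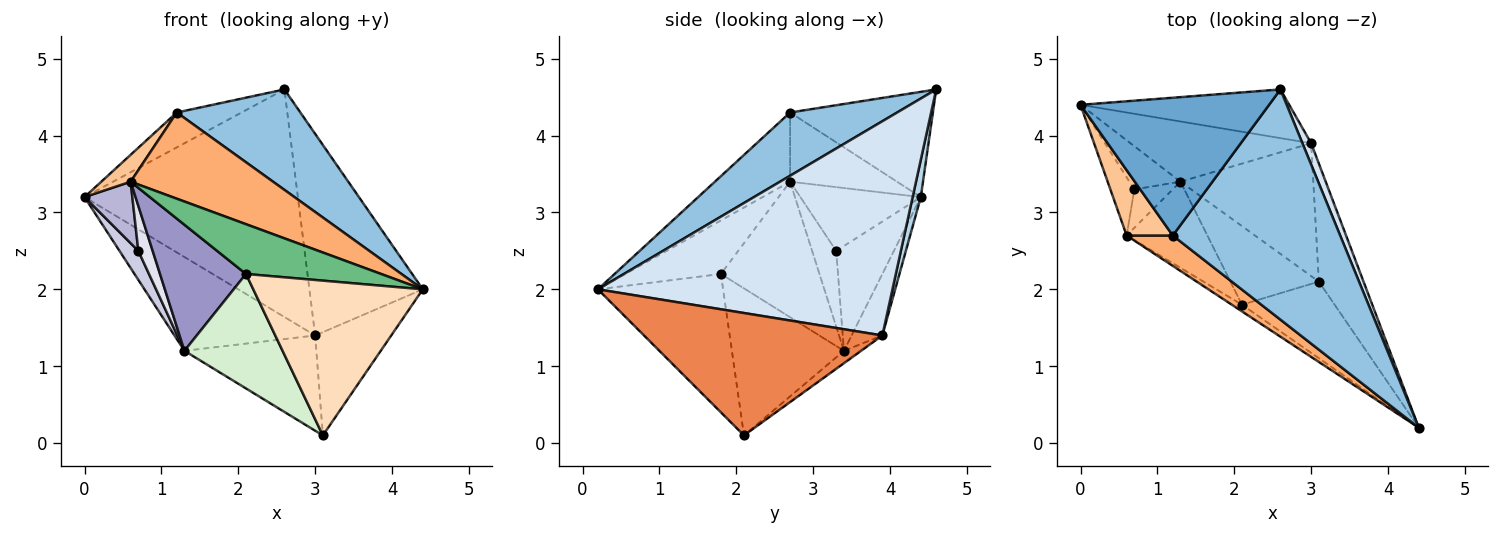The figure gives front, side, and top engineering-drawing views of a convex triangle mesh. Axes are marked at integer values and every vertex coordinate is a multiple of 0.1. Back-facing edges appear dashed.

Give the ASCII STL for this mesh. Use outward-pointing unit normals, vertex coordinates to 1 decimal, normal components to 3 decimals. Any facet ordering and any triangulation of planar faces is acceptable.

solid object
 facet normal -0.476 0.216 0.853
  outer loop
   vertex 1.2 2.7 4.3
   vertex 2.6 4.6 4.6
   vertex 0.0 4.4 3.2
  endloop
 endfacet
 facet normal 0.327 -0.378 0.866
  outer loop
   vertex 1.2 2.7 4.3
   vertex 4.4 0.2 2.0
   vertex 2.6 4.6 4.6
  endloop
 endfacet
 facet normal 0.037 0.977 -0.209
  outer loop
   vertex 3.0 3.9 1.4
   vertex 0.0 4.4 3.2
   vertex 2.6 4.6 4.6
  endloop
 endfacet
 facet normal 0.933 0.359 0.038
  outer loop
   vertex 3.0 3.9 1.4
   vertex 2.6 4.6 4.6
   vertex 4.4 0.2 2.0
  endloop
 endfacet
 facet normal 0.900 0.287 -0.328
  outer loop
   vertex 3.0 3.9 1.4
   vertex 4.4 0.2 2.0
   vertex 3.1 2.1 0.1
  endloop
 endfacet
 facet normal -0.446 -0.844 0.297
  outer loop
   vertex 0.6 2.7 3.4
   vertex 4.4 0.2 2.0
   vertex 1.2 2.7 4.3
  endloop
 endfacet
 facet normal -0.811 -0.223 0.541
  outer loop
   vertex 0.6 2.7 3.4
   vertex 1.2 2.7 4.3
   vertex 0.0 4.4 3.2
  endloop
 endfacet
 facet normal -0.552 -0.747 -0.370
  outer loop
   vertex 2.1 1.8 2.2
   vertex 3.1 2.1 0.1
   vertex 4.4 0.2 2.0
  endloop
 endfacet
 facet normal -0.574 -0.812 -0.109
  outer loop
   vertex 2.1 1.8 2.2
   vertex 4.4 0.2 2.0
   vertex 0.6 2.7 3.4
  endloop
 endfacet
 facet normal -0.181 0.828 -0.531
  outer loop
   vertex 1.3 3.4 1.2
   vertex 0.0 4.4 3.2
   vertex 3.0 3.9 1.4
  endloop
 endfacet
 facet normal -0.076 0.581 -0.810
  outer loop
   vertex 1.3 3.4 1.2
   vertex 3.0 3.9 1.4
   vertex 3.1 2.1 0.1
  endloop
 endfacet
 facet normal -0.685 -0.600 -0.412
  outer loop
   vertex 1.3 3.4 1.2
   vertex 3.1 2.1 0.1
   vertex 2.1 1.8 2.2
  endloop
 endfacet
 facet normal -0.687 -0.600 -0.410
  outer loop
   vertex 1.3 3.4 1.2
   vertex 2.1 1.8 2.2
   vertex 0.6 2.7 3.4
  endloop
 endfacet
 facet normal -0.877 -0.348 -0.330
  outer loop
   vertex 0.7 3.3 2.5
   vertex 0.6 2.7 3.4
   vertex 0.0 4.4 3.2
  endloop
 endfacet
 facet normal -0.863 -0.282 -0.420
  outer loop
   vertex 0.7 3.3 2.5
   vertex 0.0 4.4 3.2
   vertex 1.3 3.4 1.2
  endloop
 endfacet
 facet normal -0.788 -0.468 -0.400
  outer loop
   vertex 0.7 3.3 2.5
   vertex 1.3 3.4 1.2
   vertex 0.6 2.7 3.4
  endloop
 endfacet
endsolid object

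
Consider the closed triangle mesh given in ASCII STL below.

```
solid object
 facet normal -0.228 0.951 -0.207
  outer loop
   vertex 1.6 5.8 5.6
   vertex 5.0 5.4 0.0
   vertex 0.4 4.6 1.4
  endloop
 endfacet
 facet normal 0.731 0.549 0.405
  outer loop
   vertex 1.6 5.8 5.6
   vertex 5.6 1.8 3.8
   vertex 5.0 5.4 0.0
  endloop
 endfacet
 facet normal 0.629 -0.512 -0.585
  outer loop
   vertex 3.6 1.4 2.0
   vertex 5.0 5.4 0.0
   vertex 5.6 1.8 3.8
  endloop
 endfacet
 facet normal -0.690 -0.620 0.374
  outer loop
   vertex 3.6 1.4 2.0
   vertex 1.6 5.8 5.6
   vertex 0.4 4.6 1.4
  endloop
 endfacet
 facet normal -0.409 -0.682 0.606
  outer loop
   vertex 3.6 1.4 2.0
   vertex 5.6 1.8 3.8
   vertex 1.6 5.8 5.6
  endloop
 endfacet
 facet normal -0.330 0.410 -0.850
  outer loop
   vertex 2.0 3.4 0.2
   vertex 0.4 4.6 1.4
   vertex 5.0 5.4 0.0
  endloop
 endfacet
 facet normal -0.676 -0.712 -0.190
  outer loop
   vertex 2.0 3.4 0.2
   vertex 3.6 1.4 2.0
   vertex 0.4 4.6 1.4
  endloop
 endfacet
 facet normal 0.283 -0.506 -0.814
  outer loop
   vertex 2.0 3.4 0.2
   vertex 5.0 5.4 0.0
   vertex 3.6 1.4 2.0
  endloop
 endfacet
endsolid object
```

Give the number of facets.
8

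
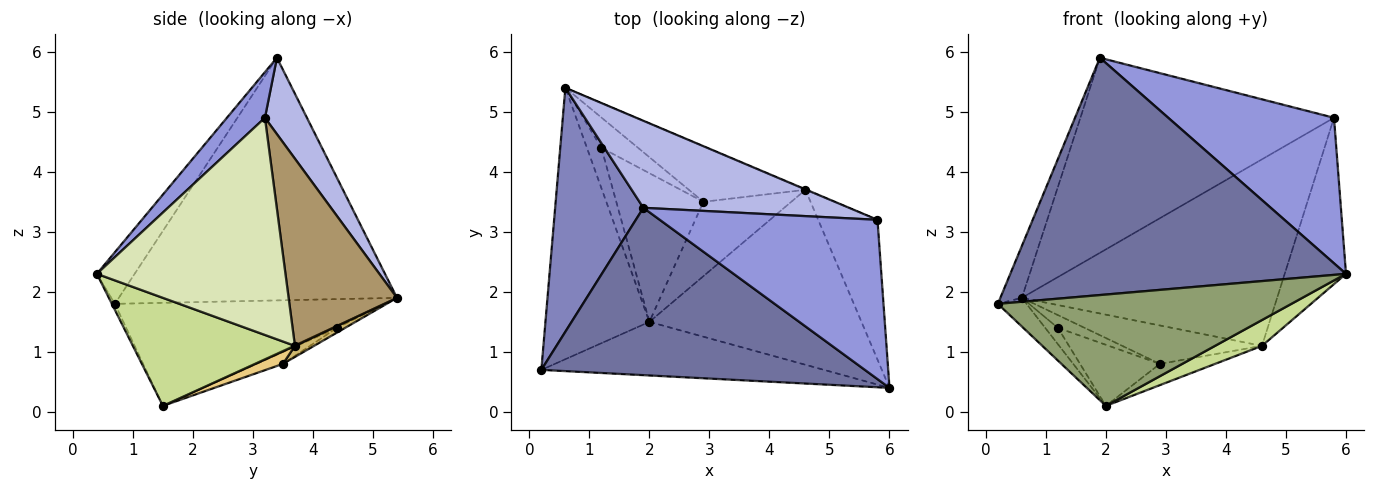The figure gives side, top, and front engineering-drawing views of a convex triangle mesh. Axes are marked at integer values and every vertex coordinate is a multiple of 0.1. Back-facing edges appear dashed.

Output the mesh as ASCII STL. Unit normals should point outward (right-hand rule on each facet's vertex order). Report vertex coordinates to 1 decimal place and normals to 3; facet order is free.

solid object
 facet normal -0.092 -0.814 0.574
  outer loop
   vertex 1.9 3.4 5.9
   vertex 0.2 0.7 1.8
   vertex 6.0 0.4 2.3
  endloop
 endfacet
 facet normal -0.937 0.073 0.341
  outer loop
   vertex 1.9 3.4 5.9
   vertex 0.6 5.4 1.9
   vertex 0.2 0.7 1.8
  endloop
 endfacet
 facet normal 0.153 -0.667 0.730
  outer loop
   vertex 5.8 3.2 4.9
   vertex 1.9 3.4 5.9
   vertex 6.0 0.4 2.3
  endloop
 endfacet
 facet normal 0.150 0.903 0.403
  outer loop
   vertex 5.8 3.2 4.9
   vertex 0.6 5.4 1.9
   vertex 1.9 3.4 5.9
  endloop
 endfacet
 facet normal -0.009 -0.901 -0.434
  outer loop
   vertex 2.0 1.5 0.1
   vertex 6.0 0.4 2.3
   vertex 0.2 0.7 1.8
  endloop
 endfacet
 facet normal -0.702 0.075 -0.708
  outer loop
   vertex 2.0 1.5 0.1
   vertex 0.2 0.7 1.8
   vertex 0.6 5.4 1.9
  endloop
 endfacet
 facet normal 0.450 -0.130 -0.883
  outer loop
   vertex 4.6 3.7 1.1
   vertex 6.0 0.4 2.3
   vertex 2.0 1.5 0.1
  endloop
 endfacet
 facet normal 0.921 0.299 -0.251
  outer loop
   vertex 4.6 3.7 1.1
   vertex 5.8 3.2 4.9
   vertex 6.0 0.4 2.3
  endloop
 endfacet
 facet normal 0.391 0.920 -0.002
  outer loop
   vertex 4.6 3.7 1.1
   vertex 0.6 5.4 1.9
   vertex 5.8 3.2 4.9
  endloop
 endfacet
 facet normal 0.078 0.568 -0.819
  outer loop
   vertex 2.9 3.5 0.8
   vertex 0.6 5.4 1.9
   vertex 4.6 3.7 1.1
  endloop
 endfacet
 facet normal 0.136 0.272 -0.953
  outer loop
   vertex 2.9 3.5 0.8
   vertex 4.6 3.7 1.1
   vertex 2.0 1.5 0.1
  endloop
 endfacet
 facet normal -0.146 0.371 -0.917
  outer loop
   vertex 1.2 4.4 1.4
   vertex 2.0 1.5 0.1
   vertex 0.6 5.4 1.9
  endloop
 endfacet
 facet normal -0.118 0.386 -0.915
  outer loop
   vertex 1.2 4.4 1.4
   vertex 0.6 5.4 1.9
   vertex 2.9 3.5 0.8
  endloop
 endfacet
 facet normal -0.124 0.377 -0.918
  outer loop
   vertex 1.2 4.4 1.4
   vertex 2.9 3.5 0.8
   vertex 2.0 1.5 0.1
  endloop
 endfacet
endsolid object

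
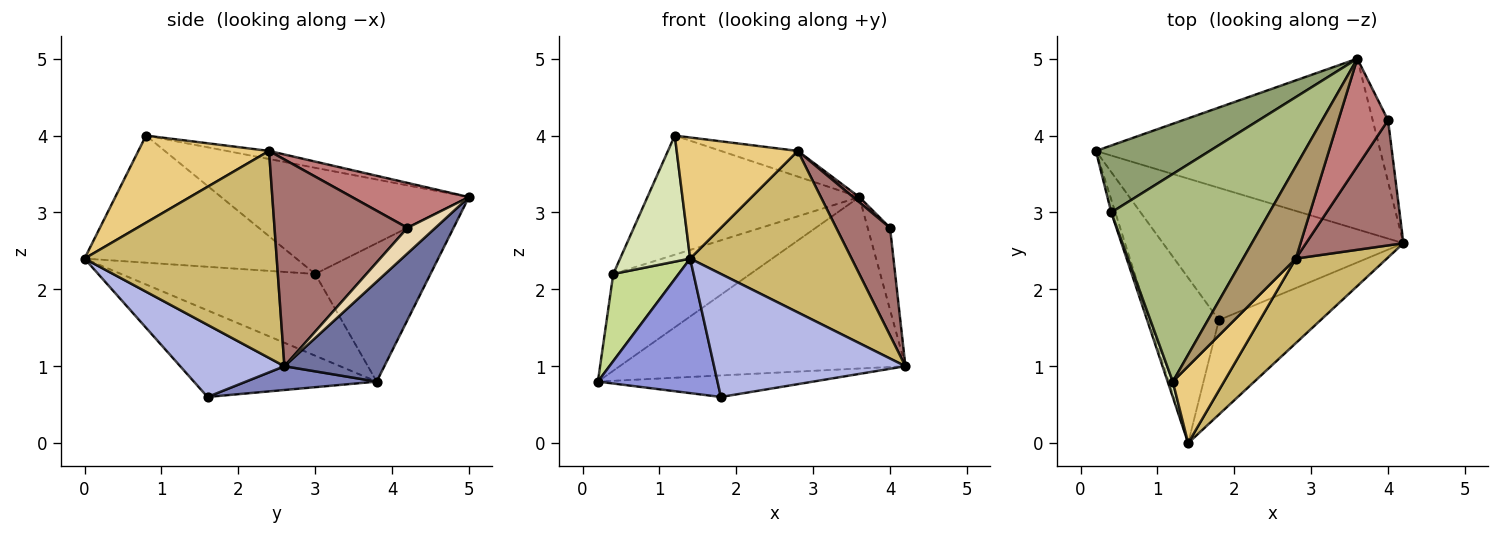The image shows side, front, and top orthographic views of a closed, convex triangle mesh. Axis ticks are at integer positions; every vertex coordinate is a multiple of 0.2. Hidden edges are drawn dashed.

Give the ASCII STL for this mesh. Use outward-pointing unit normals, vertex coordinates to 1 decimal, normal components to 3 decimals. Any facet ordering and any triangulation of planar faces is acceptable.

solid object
 facet normal 0.241 0.688 -0.685
  outer loop
   vertex 3.6 5.0 3.2
   vertex 4.2 2.6 1.0
   vertex 0.2 3.8 0.8
  endloop
 endfacet
 facet normal 0.097 0.160 -0.982
  outer loop
   vertex 1.8 1.6 0.6
   vertex 0.2 3.8 0.8
   vertex 4.2 2.6 1.0
  endloop
 endfacet
 facet normal -0.694 -0.454 -0.558
  outer loop
   vertex 1.8 1.6 0.6
   vertex 1.4 0.0 2.4
   vertex 0.2 3.8 0.8
  endloop
 endfacet
 facet normal 0.397 -0.728 -0.559
  outer loop
   vertex 1.8 1.6 0.6
   vertex 4.2 2.6 1.0
   vertex 1.4 0.0 2.4
  endloop
 endfacet
 facet normal -0.569 0.676 0.468
  outer loop
   vertex 0.4 3.0 2.2
   vertex 3.6 5.0 3.2
   vertex 0.2 3.8 0.8
  endloop
 endfacet
 facet normal -0.503 0.430 0.749
  outer loop
   vertex 0.4 3.0 2.2
   vertex 1.2 0.8 4.0
   vertex 3.6 5.0 3.2
  endloop
 endfacet
 facet normal -0.947 -0.319 -0.047
  outer loop
   vertex 0.4 3.0 2.2
   vertex 0.2 3.8 0.8
   vertex 1.4 0.0 2.4
  endloop
 endfacet
 facet normal -0.949 -0.314 0.038
  outer loop
   vertex 0.4 3.0 2.2
   vertex 1.4 0.0 2.4
   vertex 1.2 0.8 4.0
  endloop
 endfacet
 facet normal -0.146 0.265 0.953
  outer loop
   vertex 2.8 2.4 3.8
   vertex 3.6 5.0 3.2
   vertex 1.2 0.8 4.0
  endloop
 endfacet
 facet normal 0.726 -0.610 0.319
  outer loop
   vertex 2.8 2.4 3.8
   vertex 1.4 0.0 2.4
   vertex 4.2 2.6 1.0
  endloop
 endfacet
 facet normal 0.674 -0.624 0.396
  outer loop
   vertex 2.8 2.4 3.8
   vertex 1.2 0.8 4.0
   vertex 1.4 0.0 2.4
  endloop
 endfacet
 facet normal 0.707 0.566 -0.424
  outer loop
   vertex 4.0 4.2 2.8
   vertex 4.2 2.6 1.0
   vertex 3.6 5.0 3.2
  endloop
 endfacet
 facet normal 0.849 -0.344 0.400
  outer loop
   vertex 4.0 4.2 2.8
   vertex 2.8 2.4 3.8
   vertex 4.2 2.6 1.0
  endloop
 endfacet
 facet normal 0.670 -0.035 0.741
  outer loop
   vertex 4.0 4.2 2.8
   vertex 3.6 5.0 3.2
   vertex 2.8 2.4 3.8
  endloop
 endfacet
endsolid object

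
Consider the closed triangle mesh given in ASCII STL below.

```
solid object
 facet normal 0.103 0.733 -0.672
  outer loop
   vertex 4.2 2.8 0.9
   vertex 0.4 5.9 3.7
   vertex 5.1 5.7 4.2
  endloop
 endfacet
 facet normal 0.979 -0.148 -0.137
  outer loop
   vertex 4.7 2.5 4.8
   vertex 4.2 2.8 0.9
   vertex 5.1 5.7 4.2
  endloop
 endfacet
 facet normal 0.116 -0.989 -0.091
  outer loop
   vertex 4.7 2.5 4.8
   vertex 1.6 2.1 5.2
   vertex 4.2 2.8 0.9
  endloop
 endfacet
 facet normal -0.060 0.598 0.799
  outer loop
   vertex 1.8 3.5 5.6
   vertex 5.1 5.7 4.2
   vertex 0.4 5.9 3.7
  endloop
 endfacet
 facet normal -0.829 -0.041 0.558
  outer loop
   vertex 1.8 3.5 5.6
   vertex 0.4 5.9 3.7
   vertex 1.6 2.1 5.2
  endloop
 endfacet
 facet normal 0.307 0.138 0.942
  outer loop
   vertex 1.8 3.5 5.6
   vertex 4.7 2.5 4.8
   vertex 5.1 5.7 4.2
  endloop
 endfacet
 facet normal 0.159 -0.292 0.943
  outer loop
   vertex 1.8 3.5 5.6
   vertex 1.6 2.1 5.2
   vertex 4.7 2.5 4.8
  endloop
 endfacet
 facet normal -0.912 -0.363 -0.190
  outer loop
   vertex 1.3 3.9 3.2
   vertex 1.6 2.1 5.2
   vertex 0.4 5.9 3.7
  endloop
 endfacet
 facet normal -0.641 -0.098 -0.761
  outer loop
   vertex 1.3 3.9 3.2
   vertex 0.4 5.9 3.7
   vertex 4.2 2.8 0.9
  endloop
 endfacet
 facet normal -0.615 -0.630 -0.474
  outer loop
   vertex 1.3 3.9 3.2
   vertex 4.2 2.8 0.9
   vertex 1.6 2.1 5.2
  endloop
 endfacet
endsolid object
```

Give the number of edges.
15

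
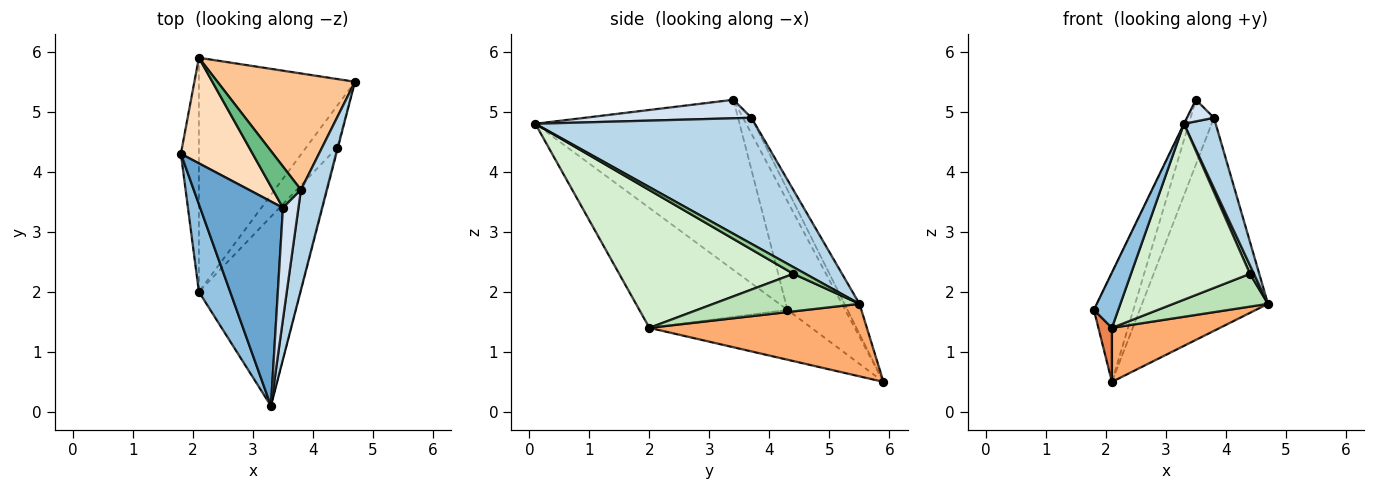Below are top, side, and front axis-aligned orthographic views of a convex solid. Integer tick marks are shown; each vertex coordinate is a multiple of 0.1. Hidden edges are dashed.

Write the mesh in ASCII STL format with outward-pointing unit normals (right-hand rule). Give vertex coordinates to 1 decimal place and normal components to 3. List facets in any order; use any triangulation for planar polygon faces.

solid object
 facet normal -0.899 0.002 0.437
  outer loop
   vertex 3.5 3.4 5.2
   vertex 1.8 4.3 1.7
   vertex 3.3 0.1 4.8
  endloop
 endfacet
 facet normal -0.956 -0.157 0.249
  outer loop
   vertex 2.1 2.0 1.4
   vertex 3.3 0.1 4.8
   vertex 1.8 4.3 1.7
  endloop
 endfacet
 facet normal 0.970 -0.140 0.200
  outer loop
   vertex 3.8 3.7 4.9
   vertex 3.3 0.1 4.8
   vertex 4.7 5.5 1.8
  endloop
 endfacet
 facet normal 0.761 -0.123 0.637
  outer loop
   vertex 3.8 3.7 4.9
   vertex 3.5 3.4 5.2
   vertex 3.3 0.1 4.8
  endloop
 endfacet
 facet normal -0.938 -0.078 -0.339
  outer loop
   vertex 2.1 5.9 0.5
   vertex 2.1 2.0 1.4
   vertex 1.8 4.3 1.7
  endloop
 endfacet
 facet normal 0.412 -0.205 -0.888
  outer loop
   vertex 2.1 5.9 0.5
   vertex 4.7 5.5 1.8
   vertex 2.1 2.0 1.4
  endloop
 endfacet
 facet normal -0.104 0.873 0.477
  outer loop
   vertex 2.1 5.9 0.5
   vertex 3.8 3.7 4.9
   vertex 4.7 5.5 1.8
  endloop
 endfacet
 facet normal -0.725 0.495 0.479
  outer loop
   vertex 2.1 5.9 0.5
   vertex 1.8 4.3 1.7
   vertex 3.5 3.4 5.2
  endloop
 endfacet
 facet normal -0.291 0.806 0.515
  outer loop
   vertex 2.1 5.9 0.5
   vertex 3.5 3.4 5.2
   vertex 3.8 3.7 4.9
  endloop
 endfacet
 facet normal 0.941 -0.314 -0.125
  outer loop
   vertex 4.4 4.4 2.3
   vertex 4.7 5.5 1.8
   vertex 3.3 0.1 4.8
  endloop
 endfacet
 facet normal 0.689 -0.447 -0.570
  outer loop
   vertex 4.4 4.4 2.3
   vertex 2.1 2.0 1.4
   vertex 4.7 5.5 1.8
  endloop
 endfacet
 facet normal 0.706 -0.482 -0.519
  outer loop
   vertex 4.4 4.4 2.3
   vertex 3.3 0.1 4.8
   vertex 2.1 2.0 1.4
  endloop
 endfacet
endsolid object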